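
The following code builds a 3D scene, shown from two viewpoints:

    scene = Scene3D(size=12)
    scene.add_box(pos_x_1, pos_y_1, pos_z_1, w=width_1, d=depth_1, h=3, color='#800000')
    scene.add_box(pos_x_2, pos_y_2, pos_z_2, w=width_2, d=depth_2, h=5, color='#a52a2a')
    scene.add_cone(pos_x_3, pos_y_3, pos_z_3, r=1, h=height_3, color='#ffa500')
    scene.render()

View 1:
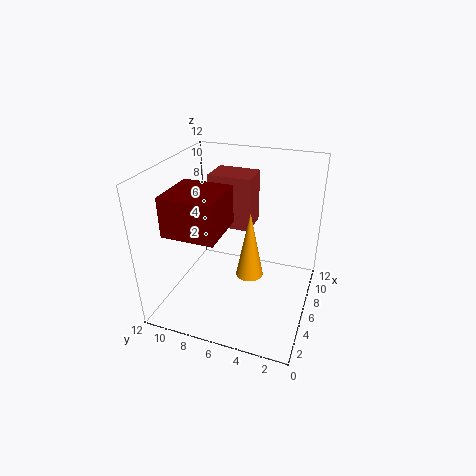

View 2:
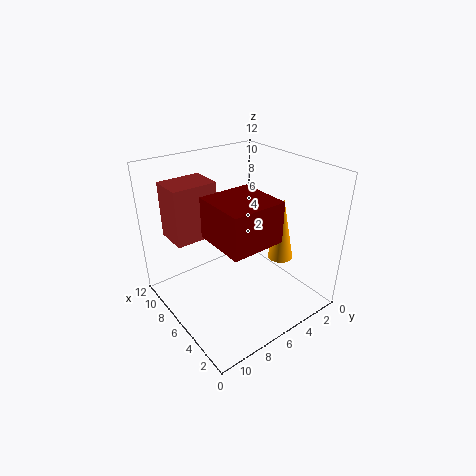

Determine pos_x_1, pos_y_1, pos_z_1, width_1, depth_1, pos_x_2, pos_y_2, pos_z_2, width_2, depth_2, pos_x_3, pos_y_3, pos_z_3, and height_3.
pos_x_1 = 1, pos_y_1 = 6, pos_z_1 = 8, width_1 = 4, depth_1 = 4, pos_x_2 = 9, pos_y_2 = 6, pos_z_2 = 5, width_2 = 3, depth_2 = 4, pos_x_3 = 3, pos_y_3 = 4, pos_z_3 = 5, height_3 = 5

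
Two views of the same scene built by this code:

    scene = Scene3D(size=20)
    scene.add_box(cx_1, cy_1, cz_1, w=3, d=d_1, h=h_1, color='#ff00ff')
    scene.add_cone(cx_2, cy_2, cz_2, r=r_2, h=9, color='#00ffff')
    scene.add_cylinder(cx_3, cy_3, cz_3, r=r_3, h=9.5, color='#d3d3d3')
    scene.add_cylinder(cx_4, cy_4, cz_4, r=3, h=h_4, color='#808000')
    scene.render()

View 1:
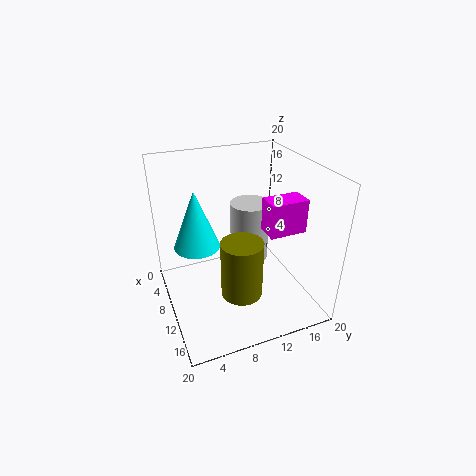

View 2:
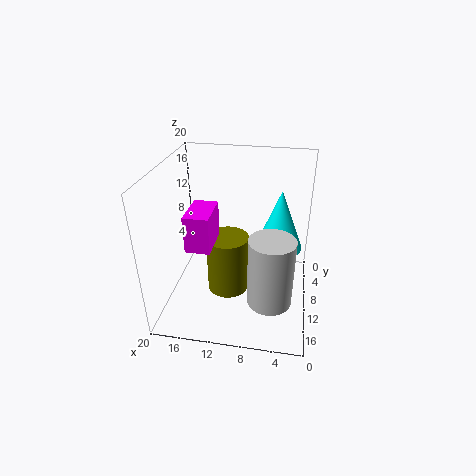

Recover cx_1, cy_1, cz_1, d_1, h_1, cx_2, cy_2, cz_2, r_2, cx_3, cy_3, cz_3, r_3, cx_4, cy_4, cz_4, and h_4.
cx_1 = 12; cy_1 = 12.5; cz_1 = 12; d_1 = 5; h_1 = 4.5; cx_2 = 4.5; cy_2 = 5.5; cz_2 = 6.5; r_2 = 3.5; cx_3 = 5; cy_3 = 14; cz_3 = 3; r_3 = 3; cx_4 = 11.5; cy_4 = 10; cz_4 = 1.5; h_4 = 8.5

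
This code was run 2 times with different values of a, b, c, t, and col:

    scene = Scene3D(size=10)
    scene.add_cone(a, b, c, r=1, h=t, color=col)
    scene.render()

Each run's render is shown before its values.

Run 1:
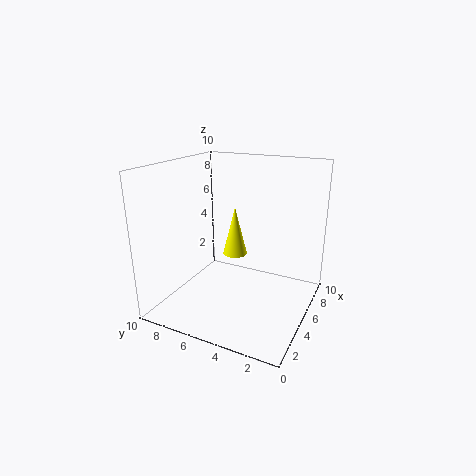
a = 8.5, b = 7, c = 2, t = 4, col = 'yellow'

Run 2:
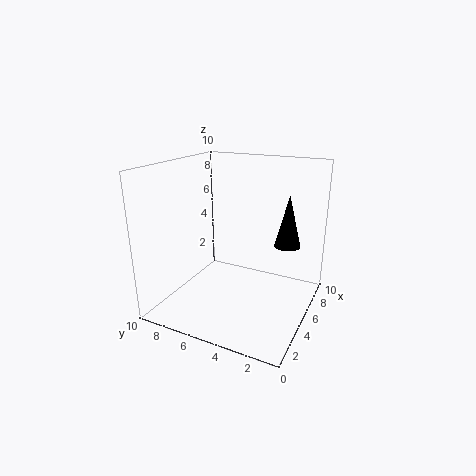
a = 8.5, b = 2.5, c = 3.5, t = 4, col = 'black'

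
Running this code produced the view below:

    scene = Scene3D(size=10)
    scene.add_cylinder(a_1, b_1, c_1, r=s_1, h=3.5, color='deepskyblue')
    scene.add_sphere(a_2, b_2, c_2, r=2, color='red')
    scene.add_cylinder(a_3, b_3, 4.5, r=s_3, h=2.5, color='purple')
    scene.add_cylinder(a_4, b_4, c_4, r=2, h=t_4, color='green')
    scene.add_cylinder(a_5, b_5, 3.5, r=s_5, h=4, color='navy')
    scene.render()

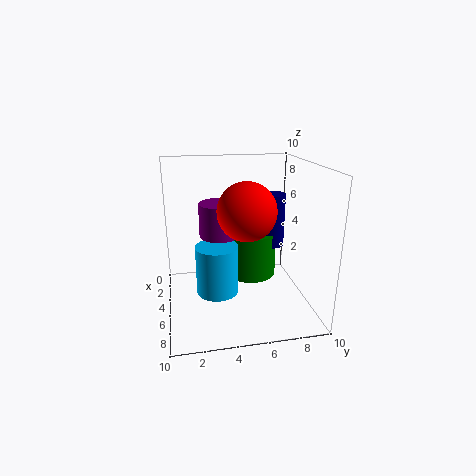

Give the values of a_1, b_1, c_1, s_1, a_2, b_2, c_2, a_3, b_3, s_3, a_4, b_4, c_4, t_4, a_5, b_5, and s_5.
a_1 = 5
b_1 = 3.5
c_1 = 1
s_1 = 1.5
a_2 = 5.5
b_2 = 5.5
c_2 = 7
a_3 = 3
b_3 = 4
s_3 = 1.5
a_4 = 2.5
b_4 = 6.5
c_4 = 1
t_4 = 3.5
a_5 = 3
b_5 = 8
s_5 = 1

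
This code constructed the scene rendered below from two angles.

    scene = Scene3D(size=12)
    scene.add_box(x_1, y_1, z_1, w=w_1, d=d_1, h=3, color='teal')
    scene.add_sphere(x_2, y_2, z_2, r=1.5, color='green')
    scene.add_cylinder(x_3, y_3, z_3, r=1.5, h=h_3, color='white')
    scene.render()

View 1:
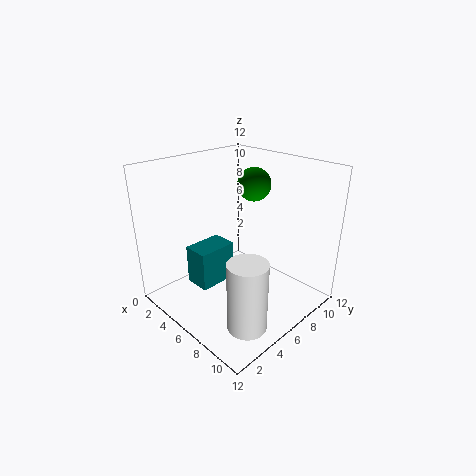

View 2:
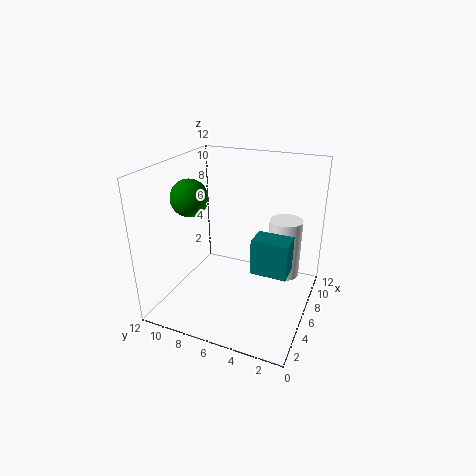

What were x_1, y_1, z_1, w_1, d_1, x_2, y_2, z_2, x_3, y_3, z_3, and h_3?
x_1 = 5, y_1 = 1.5, z_1 = 3.5, w_1 = 2, d_1 = 3, x_2 = 4.5, y_2 = 9.5, z_2 = 9.5, x_3 = 10, y_3 = 3, z_3 = 1, h_3 = 5.5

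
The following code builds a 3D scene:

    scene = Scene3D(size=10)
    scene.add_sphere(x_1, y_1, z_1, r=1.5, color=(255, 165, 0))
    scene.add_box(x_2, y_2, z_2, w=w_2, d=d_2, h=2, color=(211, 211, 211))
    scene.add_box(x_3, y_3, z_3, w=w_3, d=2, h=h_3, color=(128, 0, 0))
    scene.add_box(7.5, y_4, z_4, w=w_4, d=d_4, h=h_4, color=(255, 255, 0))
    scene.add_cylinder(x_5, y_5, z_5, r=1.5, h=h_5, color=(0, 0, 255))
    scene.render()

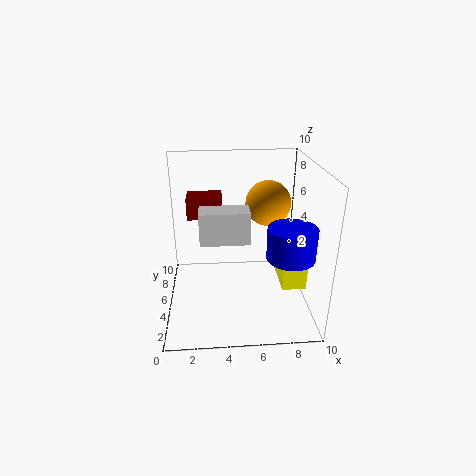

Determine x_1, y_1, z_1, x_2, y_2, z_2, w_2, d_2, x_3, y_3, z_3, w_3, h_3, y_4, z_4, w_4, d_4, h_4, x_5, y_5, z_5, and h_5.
x_1 = 7, y_1 = 5, z_1 = 7.5, x_2 = 2.5, y_2 = 2, z_2 = 6, w_2 = 3, d_2 = 1.5, x_3 = 1.5, y_3 = 6, z_3 = 6, w_3 = 2.5, h_3 = 1.5, y_4 = 1.5, z_4 = 3, w_4 = 1.5, d_4 = 3.5, h_4 = 1.5, x_5 = 8, y_5 = 2, z_5 = 5, h_5 = 2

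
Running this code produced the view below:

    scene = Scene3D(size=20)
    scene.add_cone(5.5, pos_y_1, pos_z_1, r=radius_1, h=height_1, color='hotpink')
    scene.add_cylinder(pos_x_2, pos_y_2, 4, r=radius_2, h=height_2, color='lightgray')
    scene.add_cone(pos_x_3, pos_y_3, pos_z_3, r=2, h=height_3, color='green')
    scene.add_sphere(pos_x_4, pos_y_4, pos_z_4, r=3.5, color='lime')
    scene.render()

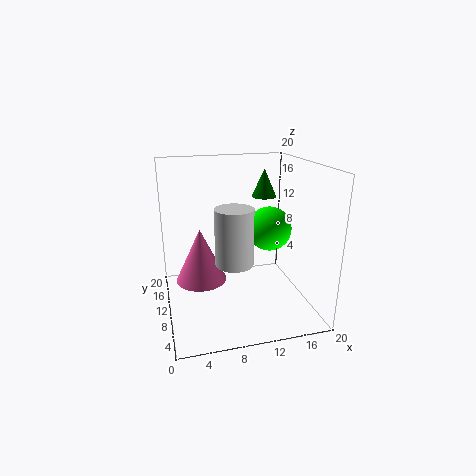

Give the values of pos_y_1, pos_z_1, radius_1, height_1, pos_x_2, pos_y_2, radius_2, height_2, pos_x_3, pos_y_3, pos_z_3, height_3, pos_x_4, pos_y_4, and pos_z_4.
pos_y_1 = 16, pos_z_1 = 1, radius_1 = 4, height_1 = 8.5, pos_x_2 = 10.5, pos_y_2 = 14, radius_2 = 3, height_2 = 9, pos_x_3 = 16.5, pos_y_3 = 18, pos_z_3 = 13.5, height_3 = 4.5, pos_x_4 = 16.5, pos_y_4 = 15, pos_z_4 = 9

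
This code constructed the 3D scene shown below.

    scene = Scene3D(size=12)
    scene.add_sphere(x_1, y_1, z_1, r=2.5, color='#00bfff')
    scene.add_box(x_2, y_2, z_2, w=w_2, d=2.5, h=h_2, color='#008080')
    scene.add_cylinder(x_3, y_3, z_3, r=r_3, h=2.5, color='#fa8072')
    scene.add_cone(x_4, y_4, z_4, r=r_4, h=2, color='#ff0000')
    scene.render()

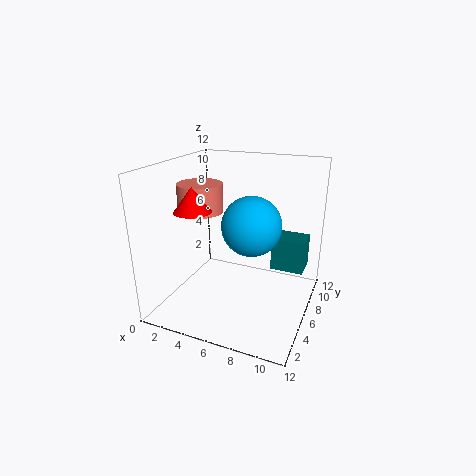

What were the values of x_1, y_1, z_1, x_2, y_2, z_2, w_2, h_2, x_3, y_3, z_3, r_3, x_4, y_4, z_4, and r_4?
x_1 = 7
y_1 = 6.5
z_1 = 7
x_2 = 8
y_2 = 9
z_2 = 2
w_2 = 3
h_2 = 3
x_3 = 2
y_3 = 7
z_3 = 7.5
r_3 = 2
x_4 = 3
y_4 = 4
z_4 = 8.5
r_4 = 1.5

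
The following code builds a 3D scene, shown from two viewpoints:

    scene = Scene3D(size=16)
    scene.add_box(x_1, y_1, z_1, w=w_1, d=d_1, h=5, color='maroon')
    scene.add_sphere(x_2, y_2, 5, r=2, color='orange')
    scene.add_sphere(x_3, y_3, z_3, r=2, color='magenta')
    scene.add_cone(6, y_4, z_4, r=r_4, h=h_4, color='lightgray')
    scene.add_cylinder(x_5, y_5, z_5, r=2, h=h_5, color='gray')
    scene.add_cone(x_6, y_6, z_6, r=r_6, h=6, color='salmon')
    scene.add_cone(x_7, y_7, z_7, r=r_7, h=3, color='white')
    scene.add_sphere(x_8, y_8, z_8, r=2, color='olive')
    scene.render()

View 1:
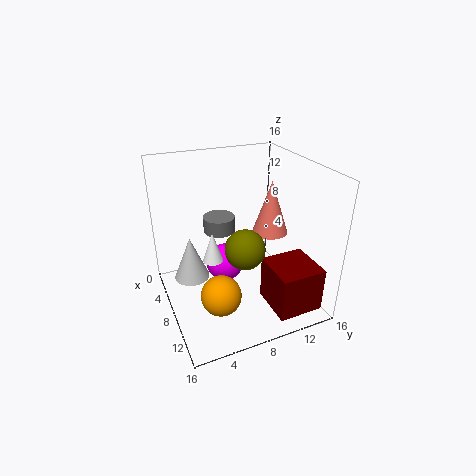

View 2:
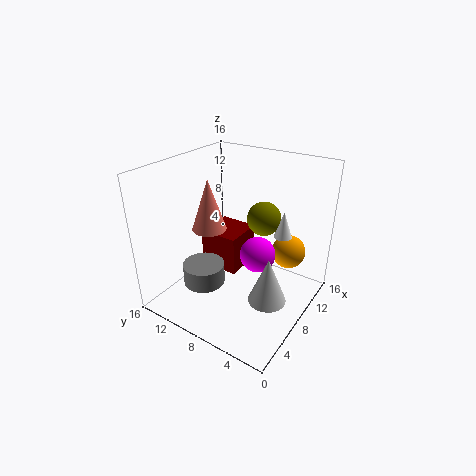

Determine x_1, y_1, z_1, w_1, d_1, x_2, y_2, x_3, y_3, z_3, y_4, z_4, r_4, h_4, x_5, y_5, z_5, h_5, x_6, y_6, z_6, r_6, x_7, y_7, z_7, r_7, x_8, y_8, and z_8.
x_1 = 10, y_1 = 10, z_1 = 1, w_1 = 5, d_1 = 5, x_2 = 13, y_2 = 4, x_3 = 9, y_3 = 6, z_3 = 6, y_4 = 3, z_4 = 3, r_4 = 2, h_4 = 5, x_5 = 2, y_5 = 8, z_5 = 6, h_5 = 2, x_6 = 8, y_6 = 12, z_6 = 8, r_6 = 2, x_7 = 11, y_7 = 4, z_7 = 8, r_7 = 1, x_8 = 12, y_8 = 7, z_8 = 9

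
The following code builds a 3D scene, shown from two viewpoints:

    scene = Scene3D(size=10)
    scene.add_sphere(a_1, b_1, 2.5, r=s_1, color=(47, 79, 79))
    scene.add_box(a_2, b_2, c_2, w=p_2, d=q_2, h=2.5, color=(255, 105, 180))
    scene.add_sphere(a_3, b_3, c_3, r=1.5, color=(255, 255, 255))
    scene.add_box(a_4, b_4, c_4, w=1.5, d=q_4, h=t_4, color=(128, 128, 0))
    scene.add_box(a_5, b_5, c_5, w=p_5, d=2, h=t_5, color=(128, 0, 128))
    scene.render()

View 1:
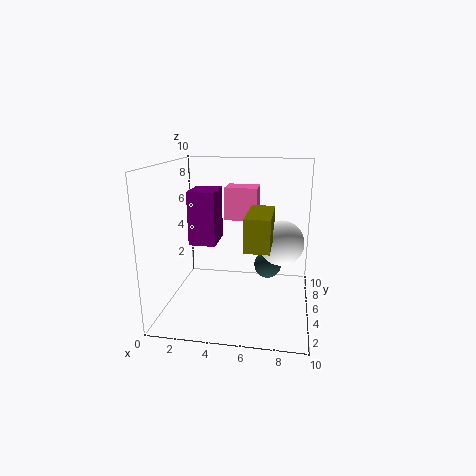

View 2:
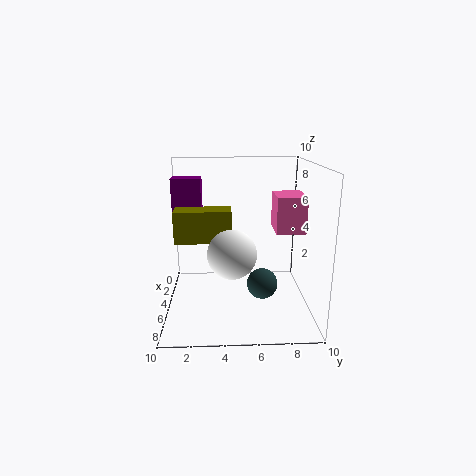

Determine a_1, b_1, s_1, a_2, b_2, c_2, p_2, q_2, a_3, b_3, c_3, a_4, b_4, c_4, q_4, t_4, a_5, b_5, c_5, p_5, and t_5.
a_1 = 7; b_1 = 6.5; s_1 = 1; a_2 = 3.5; b_2 = 7.5; c_2 = 5.5; p_2 = 2.5; q_2 = 2; a_3 = 8; b_3 = 4.5; c_3 = 5; a_4 = 6; b_4 = 1; c_4 = 5.5; q_4 = 3.5; t_4 = 2; a_5 = 3; b_5 = 0.5; c_5 = 6; p_5 = 1.5; t_5 = 3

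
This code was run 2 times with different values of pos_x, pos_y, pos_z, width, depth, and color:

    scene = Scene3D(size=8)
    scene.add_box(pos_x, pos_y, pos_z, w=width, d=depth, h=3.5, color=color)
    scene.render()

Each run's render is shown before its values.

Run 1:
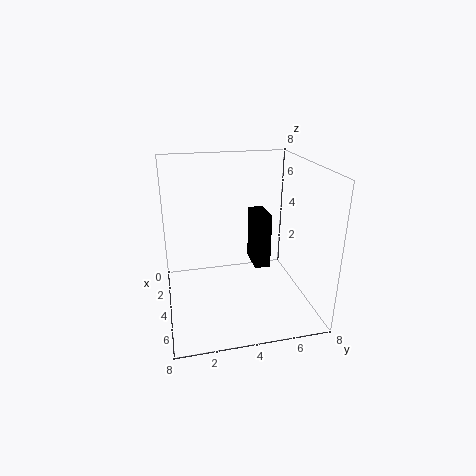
pos_x = 0.5; pos_y = 5.5; pos_z = 1; width = 2; depth = 1; color = 'black'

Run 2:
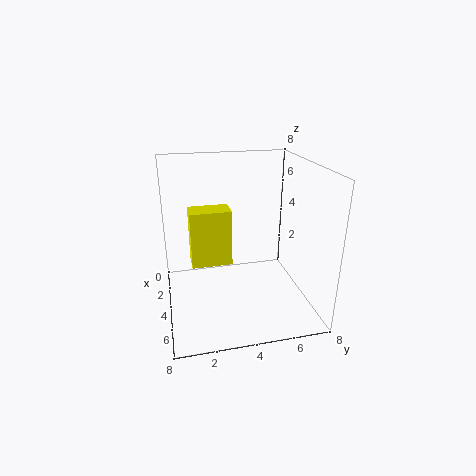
pos_x = 1; pos_y = 1.5; pos_z = 1.5; width = 1.5; depth = 2.5; color = 'yellow'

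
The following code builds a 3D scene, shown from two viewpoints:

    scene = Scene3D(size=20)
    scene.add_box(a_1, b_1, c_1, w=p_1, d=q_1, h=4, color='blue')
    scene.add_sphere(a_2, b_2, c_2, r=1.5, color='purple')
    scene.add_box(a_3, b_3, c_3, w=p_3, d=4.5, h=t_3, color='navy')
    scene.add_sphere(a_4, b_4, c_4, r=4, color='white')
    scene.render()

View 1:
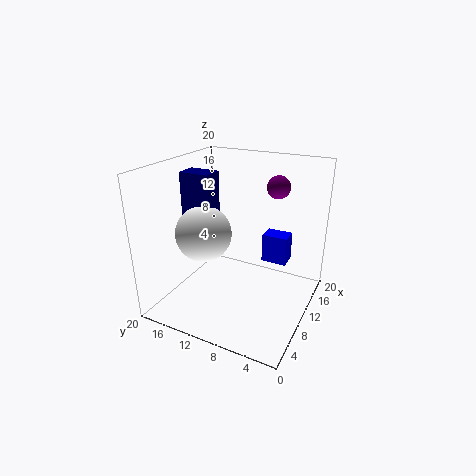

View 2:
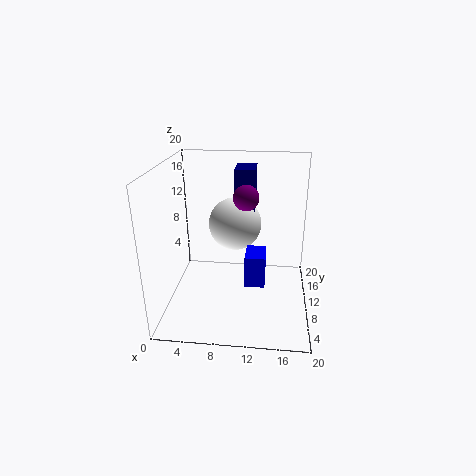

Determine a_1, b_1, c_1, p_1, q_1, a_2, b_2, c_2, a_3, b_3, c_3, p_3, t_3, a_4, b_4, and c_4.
a_1 = 11.5; b_1 = 3.5; c_1 = 6.5; p_1 = 2.5; q_1 = 3.5; a_2 = 11.5; b_2 = 5; c_2 = 17.5; a_3 = 9; b_3 = 14; c_3 = 10; p_3 = 3; t_3 = 8.5; a_4 = 9; b_4 = 15; c_4 = 10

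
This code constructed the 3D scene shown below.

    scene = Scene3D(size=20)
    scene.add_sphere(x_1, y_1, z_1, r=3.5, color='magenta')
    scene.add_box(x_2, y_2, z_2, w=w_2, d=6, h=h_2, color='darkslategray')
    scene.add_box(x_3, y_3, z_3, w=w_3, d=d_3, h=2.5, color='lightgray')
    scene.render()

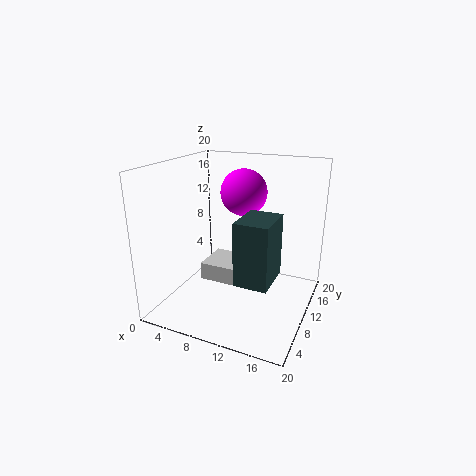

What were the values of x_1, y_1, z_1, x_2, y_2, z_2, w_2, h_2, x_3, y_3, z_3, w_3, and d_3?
x_1 = 8.5; y_1 = 15.5; z_1 = 15; x_2 = 11.5; y_2 = 5; z_2 = 5.5; w_2 = 4.5; h_2 = 8.5; x_3 = 5; y_3 = 8; z_3 = 3.5; w_3 = 5.5; d_3 = 5.5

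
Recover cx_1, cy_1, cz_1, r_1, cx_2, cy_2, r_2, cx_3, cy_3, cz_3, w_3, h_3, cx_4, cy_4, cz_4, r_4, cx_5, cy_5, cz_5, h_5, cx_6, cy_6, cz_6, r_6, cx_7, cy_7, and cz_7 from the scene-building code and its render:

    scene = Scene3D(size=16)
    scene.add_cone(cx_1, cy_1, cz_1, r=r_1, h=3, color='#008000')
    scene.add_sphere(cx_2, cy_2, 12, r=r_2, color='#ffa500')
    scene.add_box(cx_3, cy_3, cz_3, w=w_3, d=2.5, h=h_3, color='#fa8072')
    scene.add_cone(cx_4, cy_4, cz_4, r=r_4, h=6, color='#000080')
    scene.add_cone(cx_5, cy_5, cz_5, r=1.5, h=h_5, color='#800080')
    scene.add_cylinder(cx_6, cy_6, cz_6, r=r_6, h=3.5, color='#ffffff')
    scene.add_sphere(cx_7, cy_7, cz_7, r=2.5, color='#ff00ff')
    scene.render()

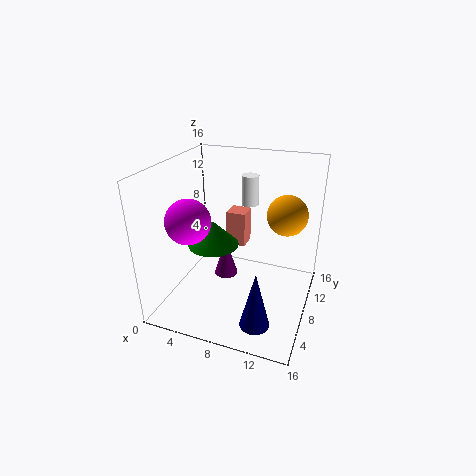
cx_1 = 4.5; cy_1 = 9; cz_1 = 6; r_1 = 3; cx_2 = 13.5; cy_2 = 7; r_2 = 2; cx_3 = 4.5; cy_3 = 13; cz_3 = 4; w_3 = 2.5; h_3 = 4.5; cx_4 = 12; cy_4 = 2; cz_4 = 2; r_4 = 1.5; cx_5 = 5; cy_5 = 11.5; cz_5 = 0.5; h_5 = 5; cx_6 = 8; cy_6 = 12; cz_6 = 10.5; r_6 = 1; cx_7 = 3; cy_7 = 6; cz_7 = 10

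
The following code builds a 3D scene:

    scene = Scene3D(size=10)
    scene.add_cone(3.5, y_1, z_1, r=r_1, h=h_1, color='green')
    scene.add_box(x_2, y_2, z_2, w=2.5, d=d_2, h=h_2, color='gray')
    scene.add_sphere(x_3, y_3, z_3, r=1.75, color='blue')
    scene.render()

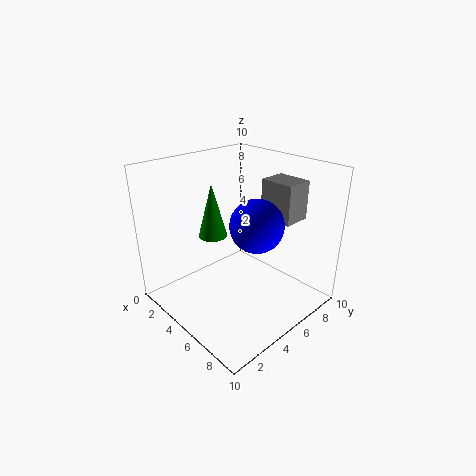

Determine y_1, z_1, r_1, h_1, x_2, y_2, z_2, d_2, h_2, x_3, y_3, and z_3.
y_1 = 4, z_1 = 5, r_1 = 1, h_1 = 3.75, x_2 = 5, y_2 = 7.25, z_2 = 6, d_2 = 2, h_2 = 2.75, x_3 = 6.75, y_3 = 5, z_3 = 6.5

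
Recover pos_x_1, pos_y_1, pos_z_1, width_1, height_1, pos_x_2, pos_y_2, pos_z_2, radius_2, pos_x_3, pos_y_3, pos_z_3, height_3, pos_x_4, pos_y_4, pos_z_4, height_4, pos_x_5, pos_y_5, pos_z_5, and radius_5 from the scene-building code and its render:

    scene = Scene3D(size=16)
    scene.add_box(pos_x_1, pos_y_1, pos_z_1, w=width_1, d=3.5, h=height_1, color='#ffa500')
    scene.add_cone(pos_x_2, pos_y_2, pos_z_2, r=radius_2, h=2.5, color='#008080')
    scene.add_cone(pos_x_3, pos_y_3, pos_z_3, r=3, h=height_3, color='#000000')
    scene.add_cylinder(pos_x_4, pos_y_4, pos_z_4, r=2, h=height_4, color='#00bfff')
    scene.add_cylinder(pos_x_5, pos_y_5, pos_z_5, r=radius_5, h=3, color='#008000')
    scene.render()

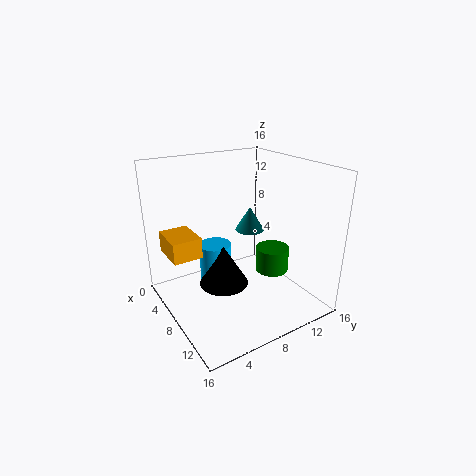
pos_x_1 = 0.5; pos_y_1 = 1.5; pos_z_1 = 5; width_1 = 4.5; height_1 = 2.5; pos_x_2 = 9.5; pos_y_2 = 8.5; pos_z_2 = 9.5; radius_2 = 1.5; pos_x_3 = 5.5; pos_y_3 = 7.5; pos_z_3 = 1; height_3 = 5; pos_x_4 = 3.5; pos_y_4 = 7.5; pos_z_4 = 0.5; height_4 = 5; pos_x_5 = 8; pos_y_5 = 13; pos_z_5 = 2.5; radius_5 = 2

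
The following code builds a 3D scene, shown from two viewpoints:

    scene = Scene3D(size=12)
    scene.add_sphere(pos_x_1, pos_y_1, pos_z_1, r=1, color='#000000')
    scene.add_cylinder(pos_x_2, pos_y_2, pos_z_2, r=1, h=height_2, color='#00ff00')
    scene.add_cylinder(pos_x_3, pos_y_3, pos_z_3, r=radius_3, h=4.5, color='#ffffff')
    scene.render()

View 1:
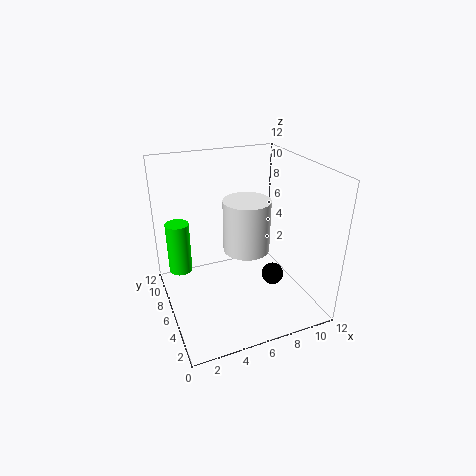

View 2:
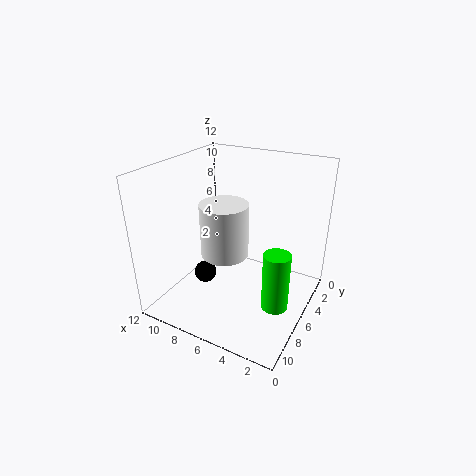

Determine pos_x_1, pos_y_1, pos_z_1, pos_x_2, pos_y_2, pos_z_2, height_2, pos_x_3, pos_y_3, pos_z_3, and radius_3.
pos_x_1 = 9.5
pos_y_1 = 6
pos_z_1 = 1.5
pos_x_2 = 1.5
pos_y_2 = 8.5
pos_z_2 = 2.5
height_2 = 4.5
pos_x_3 = 7
pos_y_3 = 6.5
pos_z_3 = 4.5
radius_3 = 2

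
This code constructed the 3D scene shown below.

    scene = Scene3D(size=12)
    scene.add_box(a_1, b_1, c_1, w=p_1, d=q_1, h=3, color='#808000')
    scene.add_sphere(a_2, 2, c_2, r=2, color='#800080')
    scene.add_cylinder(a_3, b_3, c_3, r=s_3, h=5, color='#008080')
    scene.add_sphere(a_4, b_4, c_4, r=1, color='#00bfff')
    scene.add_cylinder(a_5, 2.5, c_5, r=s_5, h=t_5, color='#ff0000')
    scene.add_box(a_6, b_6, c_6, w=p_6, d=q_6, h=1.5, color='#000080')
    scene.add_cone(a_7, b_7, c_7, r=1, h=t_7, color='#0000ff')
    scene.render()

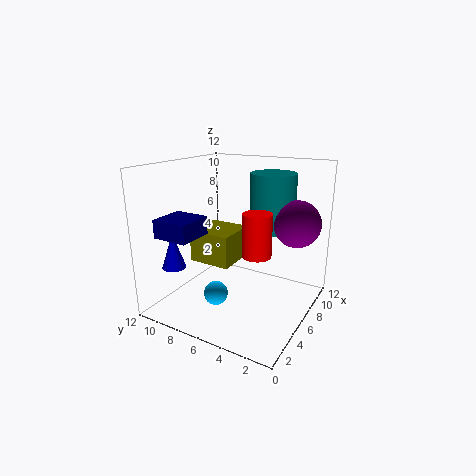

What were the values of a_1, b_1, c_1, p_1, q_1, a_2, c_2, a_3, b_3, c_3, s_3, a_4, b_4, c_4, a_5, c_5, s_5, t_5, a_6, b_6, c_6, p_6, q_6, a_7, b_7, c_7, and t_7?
a_1 = 6.5, b_1 = 7.5, c_1 = 2.5, p_1 = 4, q_1 = 4, a_2 = 9, c_2 = 7, a_3 = 9.5, b_3 = 4.5, c_3 = 6, s_3 = 2, a_4 = 4, b_4 = 7, c_4 = 1.5, a_5 = 2.5, c_5 = 6.5, s_5 = 1, t_5 = 3, a_6 = 1.5, b_6 = 8, c_6 = 6.5, p_6 = 3, q_6 = 3, a_7 = 3, b_7 = 10.5, c_7 = 3.5, t_7 = 3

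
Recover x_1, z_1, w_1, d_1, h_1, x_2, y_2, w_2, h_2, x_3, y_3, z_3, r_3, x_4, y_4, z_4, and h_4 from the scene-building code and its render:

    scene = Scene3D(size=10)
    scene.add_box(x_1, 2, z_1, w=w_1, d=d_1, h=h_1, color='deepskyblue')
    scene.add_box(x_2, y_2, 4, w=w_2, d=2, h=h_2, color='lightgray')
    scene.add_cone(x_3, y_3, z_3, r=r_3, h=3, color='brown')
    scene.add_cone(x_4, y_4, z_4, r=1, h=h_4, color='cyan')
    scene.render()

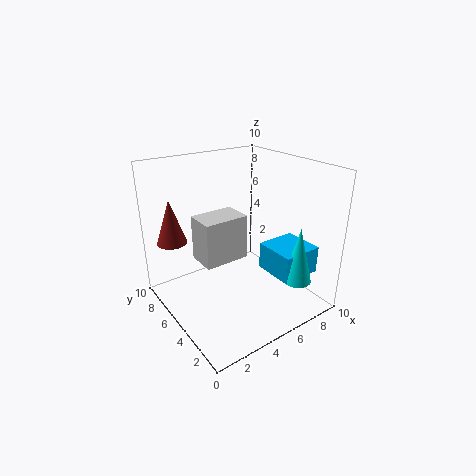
x_1 = 7
z_1 = 2
w_1 = 3
d_1 = 3
h_1 = 2
x_2 = 2
y_2 = 4
w_2 = 3
h_2 = 3
x_3 = 1
y_3 = 7
z_3 = 5
r_3 = 1
x_4 = 8
y_4 = 2
z_4 = 2
h_4 = 4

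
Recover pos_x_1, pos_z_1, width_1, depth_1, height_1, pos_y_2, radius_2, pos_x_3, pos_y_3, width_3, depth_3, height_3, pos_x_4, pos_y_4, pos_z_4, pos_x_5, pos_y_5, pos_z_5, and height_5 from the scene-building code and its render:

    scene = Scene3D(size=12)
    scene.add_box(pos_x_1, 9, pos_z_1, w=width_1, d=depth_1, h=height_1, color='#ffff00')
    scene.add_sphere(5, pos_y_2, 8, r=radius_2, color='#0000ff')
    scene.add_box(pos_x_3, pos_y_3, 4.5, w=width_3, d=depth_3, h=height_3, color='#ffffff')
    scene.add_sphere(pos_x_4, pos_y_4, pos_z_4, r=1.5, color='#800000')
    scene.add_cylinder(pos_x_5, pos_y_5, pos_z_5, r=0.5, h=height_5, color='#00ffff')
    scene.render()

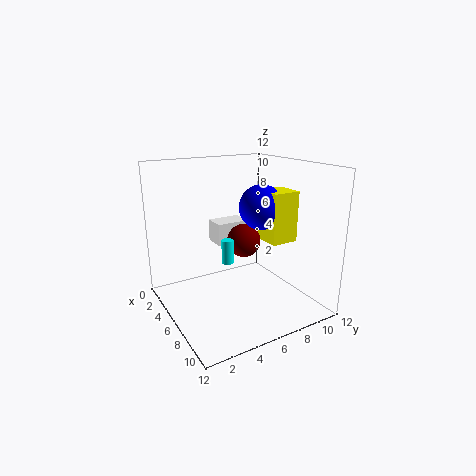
pos_x_1 = 4.5; pos_z_1 = 5; width_1 = 2.5; depth_1 = 2.5; height_1 = 4.5; pos_y_2 = 9; radius_2 = 2; pos_x_3 = 1.5; pos_y_3 = 5.5; width_3 = 2; depth_3 = 3; height_3 = 2; pos_x_4 = 4.5; pos_y_4 = 7.5; pos_z_4 = 5; pos_x_5 = 6; pos_y_5 = 5; pos_z_5 = 4; height_5 = 2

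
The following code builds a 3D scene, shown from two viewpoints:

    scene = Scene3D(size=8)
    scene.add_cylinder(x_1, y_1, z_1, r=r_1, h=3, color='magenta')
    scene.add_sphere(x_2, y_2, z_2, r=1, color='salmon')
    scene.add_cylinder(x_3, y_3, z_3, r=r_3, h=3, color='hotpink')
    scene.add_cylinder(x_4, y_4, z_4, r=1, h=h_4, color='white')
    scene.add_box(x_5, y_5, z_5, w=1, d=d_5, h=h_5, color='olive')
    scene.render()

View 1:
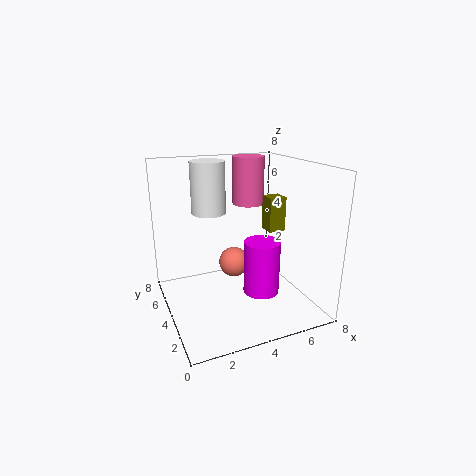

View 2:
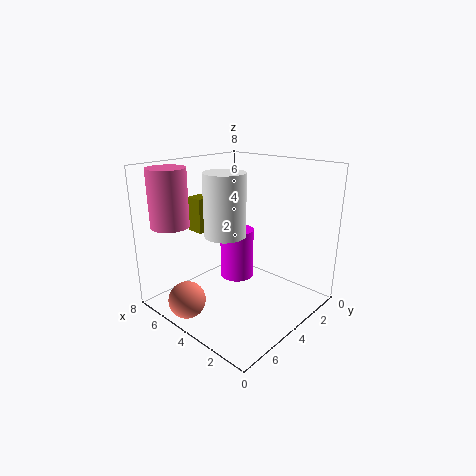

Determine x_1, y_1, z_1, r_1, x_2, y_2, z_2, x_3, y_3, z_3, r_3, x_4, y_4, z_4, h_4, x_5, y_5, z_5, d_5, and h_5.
x_1 = 5
y_1 = 3
z_1 = 1
r_1 = 1
x_2 = 5
y_2 = 7
z_2 = 1
x_3 = 6
y_3 = 7
z_3 = 5
r_3 = 1
x_4 = 3
y_4 = 6
z_4 = 5
h_4 = 3
x_5 = 6
y_5 = 4
z_5 = 4
d_5 = 1
h_5 = 2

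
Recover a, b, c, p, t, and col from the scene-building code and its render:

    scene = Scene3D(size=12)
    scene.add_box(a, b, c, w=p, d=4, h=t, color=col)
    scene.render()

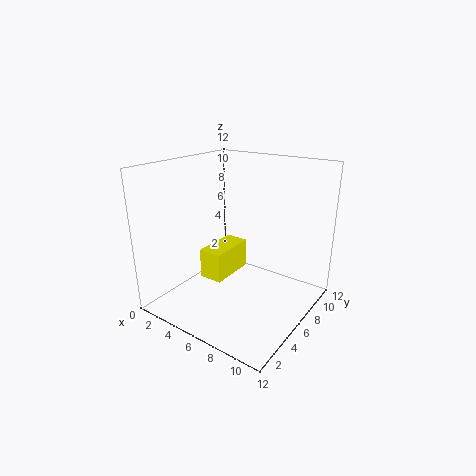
a = 3.5, b = 4, c = 2.5, p = 2, t = 2.5, col = 'yellow'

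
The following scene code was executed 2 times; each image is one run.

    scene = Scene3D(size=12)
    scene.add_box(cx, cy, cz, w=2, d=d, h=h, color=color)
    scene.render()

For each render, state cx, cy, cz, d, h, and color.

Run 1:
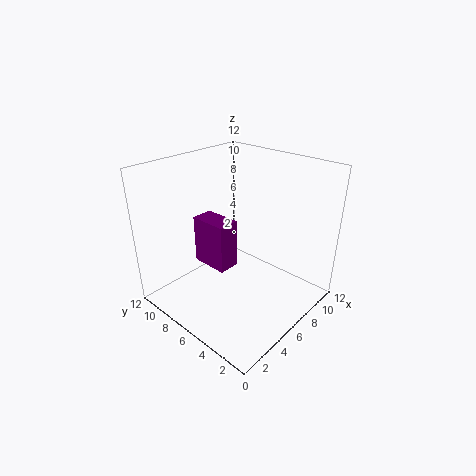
cx = 5.5; cy = 7.5; cz = 2; d = 3.5; h = 4.5; color = 'purple'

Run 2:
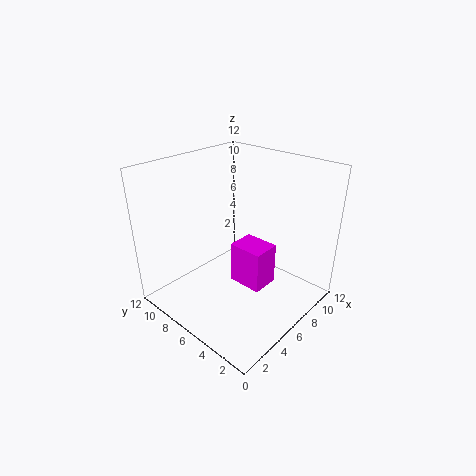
cx = 3; cy = 1.5; cz = 4.5; d = 2.5; h = 3; color = 'magenta'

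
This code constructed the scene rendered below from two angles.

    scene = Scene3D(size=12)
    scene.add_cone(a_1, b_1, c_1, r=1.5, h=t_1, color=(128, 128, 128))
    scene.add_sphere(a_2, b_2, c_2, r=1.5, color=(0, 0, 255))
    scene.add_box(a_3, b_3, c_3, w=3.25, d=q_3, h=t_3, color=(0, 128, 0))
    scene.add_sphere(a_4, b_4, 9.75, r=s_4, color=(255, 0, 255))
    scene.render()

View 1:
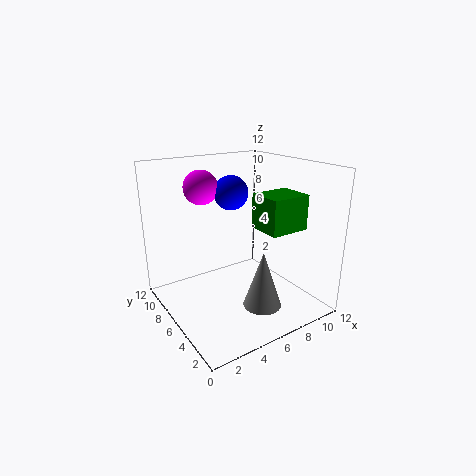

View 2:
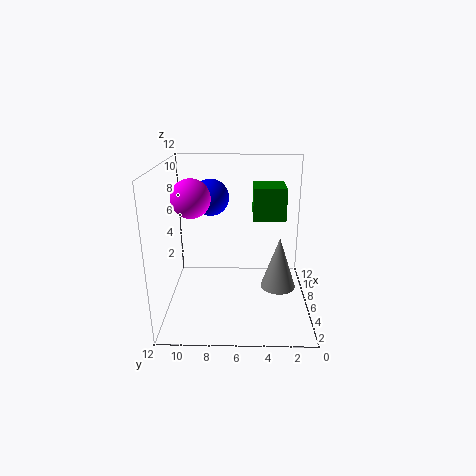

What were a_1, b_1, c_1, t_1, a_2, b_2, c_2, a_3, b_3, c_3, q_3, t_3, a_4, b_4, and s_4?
a_1 = 6, b_1 = 2.5, c_1 = 1.5, t_1 = 4.5, a_2 = 6.75, b_2 = 8.25, c_2 = 9.25, a_3 = 6.5, b_3 = 2, c_3 = 7.25, q_3 = 2.75, t_3 = 2.75, a_4 = 4.5, b_4 = 9.5, s_4 = 1.5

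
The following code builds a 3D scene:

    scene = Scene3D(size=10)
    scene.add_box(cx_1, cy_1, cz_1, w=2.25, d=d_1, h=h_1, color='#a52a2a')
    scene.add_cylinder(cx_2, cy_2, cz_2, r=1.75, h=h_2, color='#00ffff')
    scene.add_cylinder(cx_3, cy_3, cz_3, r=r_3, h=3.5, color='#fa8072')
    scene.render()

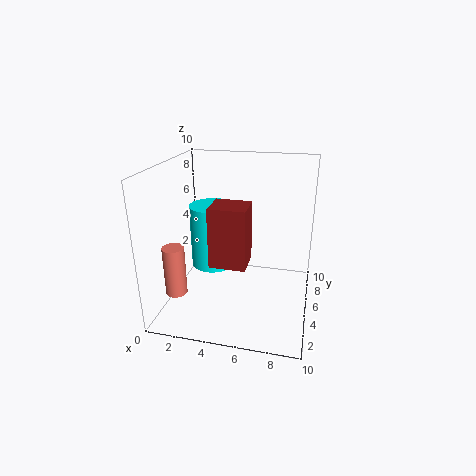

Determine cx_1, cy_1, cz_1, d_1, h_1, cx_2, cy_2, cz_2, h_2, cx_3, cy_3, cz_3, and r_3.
cx_1 = 4
cy_1 = 1.5
cz_1 = 4.5
d_1 = 2
h_1 = 3.75
cx_2 = 2.25
cy_2 = 7.75
cz_2 = 1.25
h_2 = 5
cx_3 = 1
cy_3 = 3
cz_3 = 1.25
r_3 = 0.75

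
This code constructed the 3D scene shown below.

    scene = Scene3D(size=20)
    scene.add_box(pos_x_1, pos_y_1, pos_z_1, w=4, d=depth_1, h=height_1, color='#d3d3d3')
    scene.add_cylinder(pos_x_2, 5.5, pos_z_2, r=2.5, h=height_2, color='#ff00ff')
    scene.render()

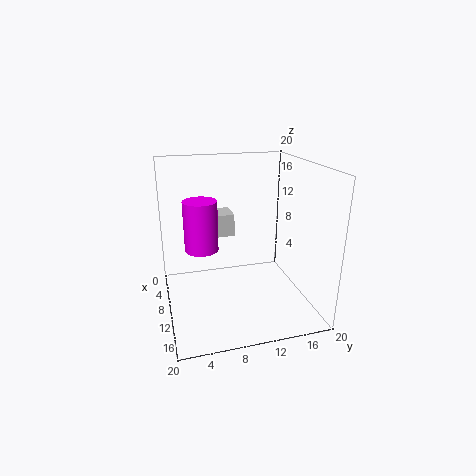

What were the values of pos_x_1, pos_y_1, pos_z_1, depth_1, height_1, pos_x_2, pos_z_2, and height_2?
pos_x_1 = 0.5
pos_y_1 = 5.5
pos_z_1 = 8
depth_1 = 5.5
height_1 = 3.5
pos_x_2 = 6
pos_z_2 = 7
height_2 = 7.5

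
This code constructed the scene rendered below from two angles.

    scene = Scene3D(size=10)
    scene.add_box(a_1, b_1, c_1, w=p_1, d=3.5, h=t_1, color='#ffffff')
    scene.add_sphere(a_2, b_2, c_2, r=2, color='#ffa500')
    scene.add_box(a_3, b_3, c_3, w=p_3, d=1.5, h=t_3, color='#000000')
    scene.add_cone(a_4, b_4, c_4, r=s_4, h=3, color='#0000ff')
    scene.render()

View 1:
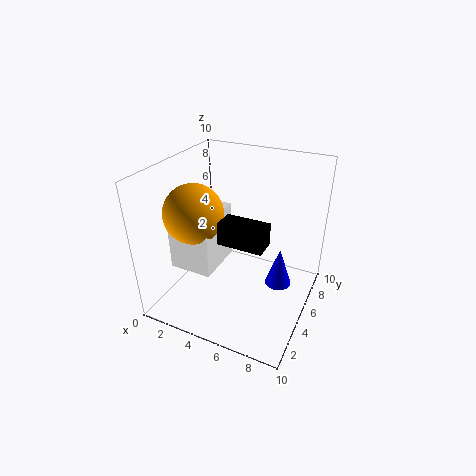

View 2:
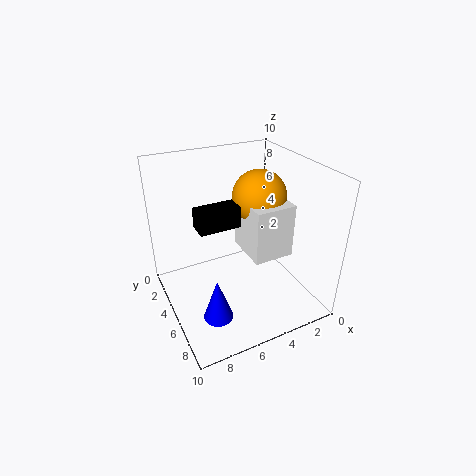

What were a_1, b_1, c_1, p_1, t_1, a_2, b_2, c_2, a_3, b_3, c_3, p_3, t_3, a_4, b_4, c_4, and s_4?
a_1 = 1
b_1 = 2.5
c_1 = 3
p_1 = 3
t_1 = 4
a_2 = 2.5
b_2 = 3.5
c_2 = 7
a_3 = 4.5
b_3 = 3
c_3 = 5.5
p_3 = 3
t_3 = 1.5
a_4 = 7.5
b_4 = 7
c_4 = 0.5
s_4 = 1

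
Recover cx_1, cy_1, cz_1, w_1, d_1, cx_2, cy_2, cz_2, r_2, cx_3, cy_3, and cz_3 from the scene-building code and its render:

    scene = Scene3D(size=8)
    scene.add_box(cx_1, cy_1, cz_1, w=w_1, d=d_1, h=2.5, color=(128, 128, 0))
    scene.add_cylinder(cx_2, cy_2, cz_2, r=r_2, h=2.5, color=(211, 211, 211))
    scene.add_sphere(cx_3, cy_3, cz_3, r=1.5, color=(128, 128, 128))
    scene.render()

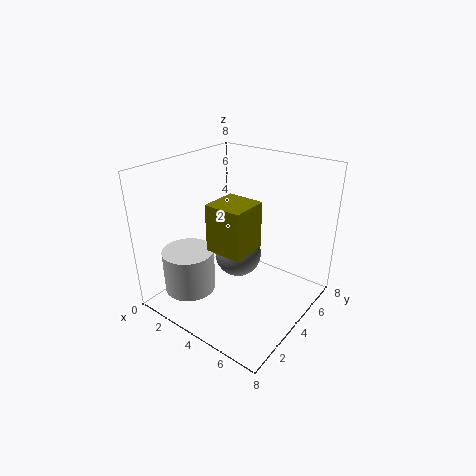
cx_1 = 3.5; cy_1 = 2; cz_1 = 4; w_1 = 2; d_1 = 2; cx_2 = 1.5; cy_2 = 2.5; cz_2 = 0.5; r_2 = 1.5; cx_3 = 2.5; cy_3 = 6; cz_3 = 1.5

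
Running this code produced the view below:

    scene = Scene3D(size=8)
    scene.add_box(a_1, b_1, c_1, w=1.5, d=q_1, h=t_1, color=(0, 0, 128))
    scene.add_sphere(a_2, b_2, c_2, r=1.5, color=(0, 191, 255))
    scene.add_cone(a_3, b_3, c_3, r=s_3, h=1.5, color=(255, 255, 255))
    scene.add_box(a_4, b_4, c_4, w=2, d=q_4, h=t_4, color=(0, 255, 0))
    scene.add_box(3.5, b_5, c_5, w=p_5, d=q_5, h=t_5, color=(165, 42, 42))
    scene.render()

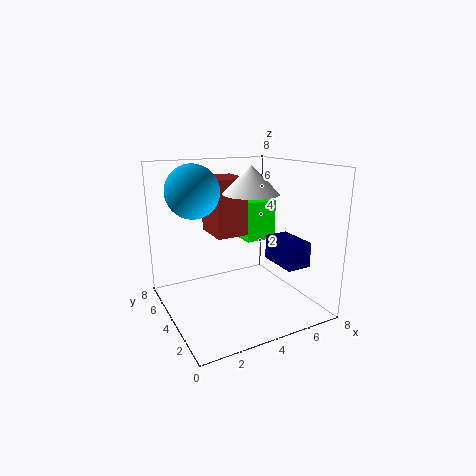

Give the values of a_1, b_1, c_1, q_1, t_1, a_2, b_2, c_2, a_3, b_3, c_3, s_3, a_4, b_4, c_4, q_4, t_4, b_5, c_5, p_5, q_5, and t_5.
a_1 = 6.5, b_1 = 2.5, c_1 = 2, q_1 = 2.5, t_1 = 1.5, a_2 = 2, b_2 = 5.5, c_2 = 6.5, a_3 = 4.5, b_3 = 3.5, c_3 = 6.5, s_3 = 1.5, a_4 = 5.5, b_4 = 5.5, c_4 = 3, q_4 = 2.5, t_4 = 2.5, b_5 = 5.5, c_5 = 3.5, p_5 = 2, q_5 = 2.5, t_5 = 3.5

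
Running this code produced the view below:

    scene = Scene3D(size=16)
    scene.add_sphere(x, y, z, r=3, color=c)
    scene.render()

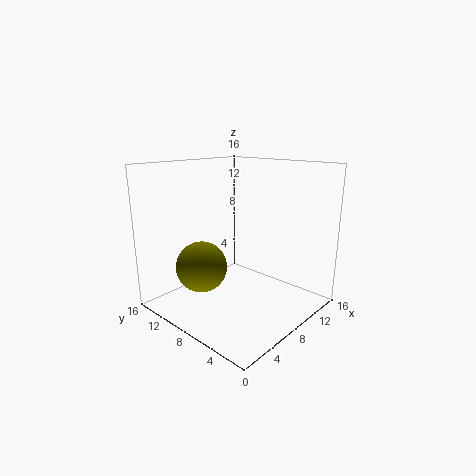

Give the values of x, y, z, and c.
x = 6, y = 12, z = 4, c = 'olive'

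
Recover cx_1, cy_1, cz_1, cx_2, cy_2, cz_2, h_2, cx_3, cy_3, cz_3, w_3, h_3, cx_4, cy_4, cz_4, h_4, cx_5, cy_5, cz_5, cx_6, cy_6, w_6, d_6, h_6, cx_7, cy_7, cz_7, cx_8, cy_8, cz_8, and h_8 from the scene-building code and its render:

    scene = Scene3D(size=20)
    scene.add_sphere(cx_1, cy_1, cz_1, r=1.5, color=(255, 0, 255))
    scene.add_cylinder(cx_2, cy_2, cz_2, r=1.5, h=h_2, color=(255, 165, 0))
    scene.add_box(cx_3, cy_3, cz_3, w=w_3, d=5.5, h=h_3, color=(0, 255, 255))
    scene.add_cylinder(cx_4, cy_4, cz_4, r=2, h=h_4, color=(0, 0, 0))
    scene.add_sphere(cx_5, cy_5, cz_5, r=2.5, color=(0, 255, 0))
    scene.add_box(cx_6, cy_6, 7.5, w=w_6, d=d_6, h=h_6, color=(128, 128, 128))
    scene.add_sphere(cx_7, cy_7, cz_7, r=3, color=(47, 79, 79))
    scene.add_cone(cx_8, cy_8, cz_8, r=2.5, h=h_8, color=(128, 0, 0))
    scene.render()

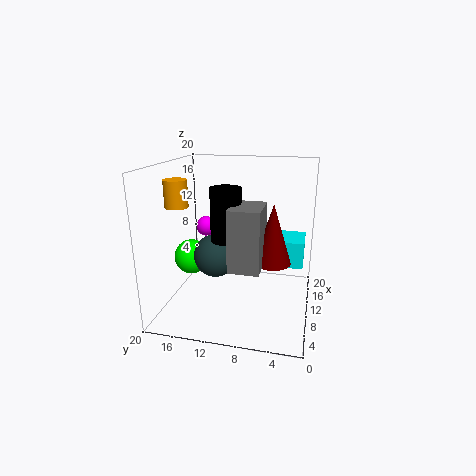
cx_1 = 14; cy_1 = 16; cz_1 = 10; cx_2 = 6; cy_2 = 17; cz_2 = 15; h_2 = 3.5; cx_3 = 13.5; cy_3 = 1; cz_3 = 4.5; w_3 = 5.5; h_3 = 4; cx_4 = 7.5; cy_4 = 11; cz_4 = 10.5; h_4 = 7; cx_5 = 10; cy_5 = 17; cz_5 = 6.5; cx_6 = 4; cy_6 = 6; w_6 = 5.5; d_6 = 4; h_6 = 8; cx_7 = 9; cy_7 = 13; cz_7 = 7.5; cx_8 = 8.5; cy_8 = 5; cz_8 = 7.5; h_8 = 8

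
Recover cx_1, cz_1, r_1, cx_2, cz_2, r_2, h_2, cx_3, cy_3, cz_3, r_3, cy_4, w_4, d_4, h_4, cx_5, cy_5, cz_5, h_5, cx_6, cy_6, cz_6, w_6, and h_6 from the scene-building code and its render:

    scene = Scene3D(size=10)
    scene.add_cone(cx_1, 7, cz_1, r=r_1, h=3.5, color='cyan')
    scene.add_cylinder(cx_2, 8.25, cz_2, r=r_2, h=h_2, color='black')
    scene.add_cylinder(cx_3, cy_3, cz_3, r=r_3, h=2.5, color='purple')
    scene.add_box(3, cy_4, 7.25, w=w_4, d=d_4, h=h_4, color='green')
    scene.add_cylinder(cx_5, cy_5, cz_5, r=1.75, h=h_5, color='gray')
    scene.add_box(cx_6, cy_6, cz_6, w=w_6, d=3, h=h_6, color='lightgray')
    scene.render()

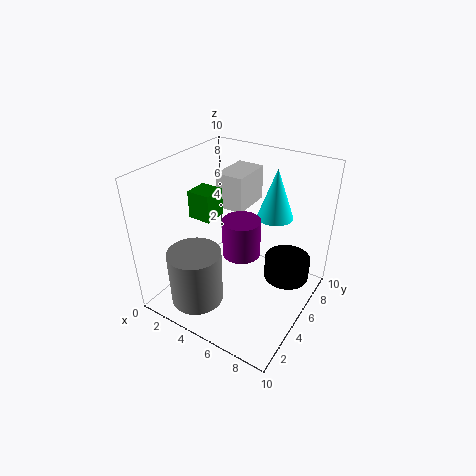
cx_1 = 6.75, cz_1 = 6.25, r_1 = 1.25, cx_2 = 7.5, cz_2 = 0.5, r_2 = 1.75, h_2 = 1.75, cx_3 = 5.75, cy_3 = 4.25, cz_3 = 4.5, r_3 = 1.25, cy_4 = 2.5, w_4 = 1.5, d_4 = 1.5, h_4 = 1.75, cx_5 = 3.75, cy_5 = 1.75, cz_5 = 1.5, h_5 = 3.75, cx_6 = 2.75, cy_6 = 5.75, cz_6 = 6.5, w_6 = 2, h_6 = 2.5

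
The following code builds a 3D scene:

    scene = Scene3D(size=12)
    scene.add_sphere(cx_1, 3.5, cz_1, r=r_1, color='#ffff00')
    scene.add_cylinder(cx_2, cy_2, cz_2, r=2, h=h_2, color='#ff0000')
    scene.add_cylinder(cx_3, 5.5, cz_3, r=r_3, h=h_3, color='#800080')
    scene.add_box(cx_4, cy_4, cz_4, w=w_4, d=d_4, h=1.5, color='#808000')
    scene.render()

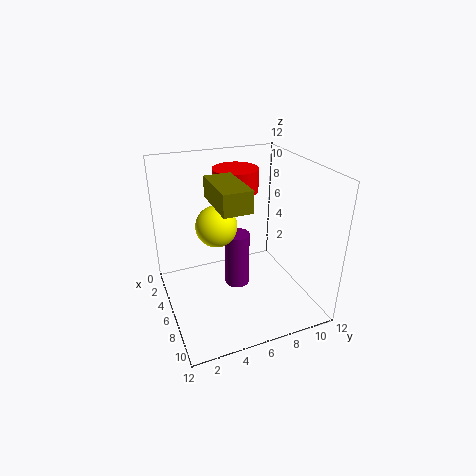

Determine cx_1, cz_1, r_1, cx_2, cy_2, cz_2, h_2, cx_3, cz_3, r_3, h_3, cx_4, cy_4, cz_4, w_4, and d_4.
cx_1 = 8; cz_1 = 8.5; r_1 = 1.5; cx_2 = 3; cy_2 = 7; cz_2 = 9; h_2 = 2; cx_3 = 7; cz_3 = 2.5; r_3 = 1; h_3 = 4.5; cx_4 = 7; cy_4 = 3; cz_4 = 10.5; w_4 = 4; d_4 = 2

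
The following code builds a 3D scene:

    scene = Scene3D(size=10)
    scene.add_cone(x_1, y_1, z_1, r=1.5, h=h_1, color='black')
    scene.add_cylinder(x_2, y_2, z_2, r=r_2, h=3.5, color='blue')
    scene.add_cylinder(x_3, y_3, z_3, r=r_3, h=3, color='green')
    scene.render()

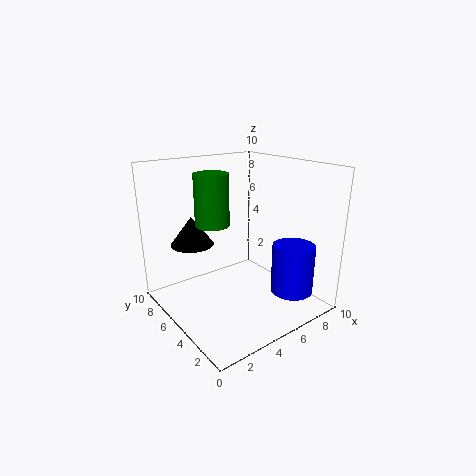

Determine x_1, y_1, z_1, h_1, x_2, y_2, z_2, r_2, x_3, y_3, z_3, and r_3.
x_1 = 2.5, y_1 = 7, z_1 = 4.5, h_1 = 2, x_2 = 8, y_2 = 2.5, z_2 = 1, r_2 = 1.5, x_3 = 2, y_3 = 3.5, z_3 = 7, r_3 = 1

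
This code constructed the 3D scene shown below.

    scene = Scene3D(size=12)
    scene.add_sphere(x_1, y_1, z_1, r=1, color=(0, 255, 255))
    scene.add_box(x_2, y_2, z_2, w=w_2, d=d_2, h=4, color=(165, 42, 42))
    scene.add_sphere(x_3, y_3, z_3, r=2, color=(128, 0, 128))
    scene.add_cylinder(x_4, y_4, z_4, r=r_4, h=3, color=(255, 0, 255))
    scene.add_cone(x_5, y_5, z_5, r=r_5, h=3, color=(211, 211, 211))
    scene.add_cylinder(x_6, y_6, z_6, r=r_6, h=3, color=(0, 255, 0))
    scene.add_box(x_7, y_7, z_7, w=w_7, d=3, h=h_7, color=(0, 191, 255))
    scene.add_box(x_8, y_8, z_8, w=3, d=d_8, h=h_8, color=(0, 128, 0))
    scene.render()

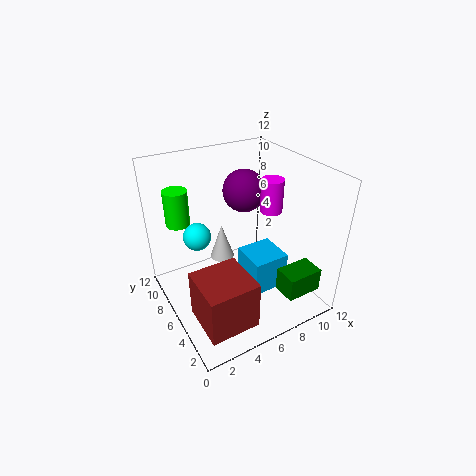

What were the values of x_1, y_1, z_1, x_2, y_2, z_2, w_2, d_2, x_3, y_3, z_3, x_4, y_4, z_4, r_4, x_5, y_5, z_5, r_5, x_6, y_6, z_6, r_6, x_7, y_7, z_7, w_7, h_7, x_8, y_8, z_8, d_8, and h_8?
x_1 = 2
y_1 = 5
z_1 = 8
x_2 = 1
y_2 = 1
z_2 = 1
w_2 = 4
d_2 = 4
x_3 = 9
y_3 = 10
z_3 = 8
x_4 = 10
y_4 = 7
z_4 = 7
r_4 = 1
x_5 = 5
y_5 = 7
z_5 = 4
r_5 = 1
x_6 = 2
y_6 = 9
z_6 = 7
r_6 = 1
x_7 = 6
y_7 = 3
z_7 = 2
w_7 = 3
h_7 = 3
x_8 = 8
y_8 = 1
z_8 = 2
d_8 = 2
h_8 = 2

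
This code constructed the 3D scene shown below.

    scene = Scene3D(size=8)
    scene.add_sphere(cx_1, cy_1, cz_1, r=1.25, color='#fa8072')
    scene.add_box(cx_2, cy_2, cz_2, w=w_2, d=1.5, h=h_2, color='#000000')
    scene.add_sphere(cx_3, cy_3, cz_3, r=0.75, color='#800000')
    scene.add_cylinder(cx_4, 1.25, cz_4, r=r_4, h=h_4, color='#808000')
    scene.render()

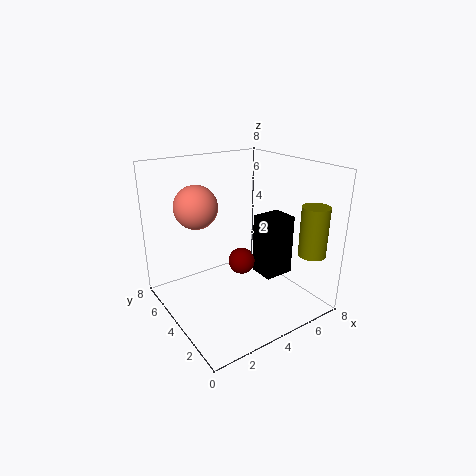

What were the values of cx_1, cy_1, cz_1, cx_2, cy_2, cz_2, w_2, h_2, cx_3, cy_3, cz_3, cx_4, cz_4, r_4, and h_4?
cx_1 = 2.5
cy_1 = 6
cz_1 = 5.5
cx_2 = 5.25
cy_2 = 2.75
cz_2 = 1.5
w_2 = 1.75
h_2 = 3.5
cx_3 = 4.25
cy_3 = 4
cz_3 = 2.5
cx_4 = 7
cz_4 = 3.25
r_4 = 0.75
h_4 = 2.75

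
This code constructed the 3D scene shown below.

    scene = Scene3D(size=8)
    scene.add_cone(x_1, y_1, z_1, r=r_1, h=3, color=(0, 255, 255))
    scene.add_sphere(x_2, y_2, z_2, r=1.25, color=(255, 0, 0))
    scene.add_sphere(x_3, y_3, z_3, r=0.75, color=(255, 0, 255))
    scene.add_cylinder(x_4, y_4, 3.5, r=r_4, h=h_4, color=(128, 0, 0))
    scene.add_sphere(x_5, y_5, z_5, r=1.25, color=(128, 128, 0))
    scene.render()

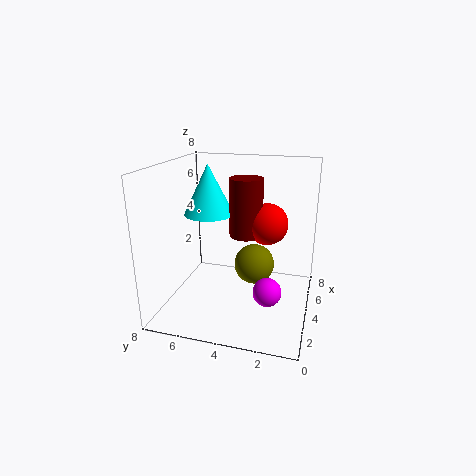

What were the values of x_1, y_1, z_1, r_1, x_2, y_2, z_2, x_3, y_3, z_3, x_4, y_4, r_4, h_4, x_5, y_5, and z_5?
x_1 = 5.5, y_1 = 6.25, z_1 = 4.75, r_1 = 1.5, x_2 = 6, y_2 = 2.75, z_2 = 4.25, x_3 = 2.5, y_3 = 2, z_3 = 1.75, x_4 = 5.75, y_4 = 4, r_4 = 1, h_4 = 3.5, x_5 = 6, y_5 = 3.5, z_5 = 1.5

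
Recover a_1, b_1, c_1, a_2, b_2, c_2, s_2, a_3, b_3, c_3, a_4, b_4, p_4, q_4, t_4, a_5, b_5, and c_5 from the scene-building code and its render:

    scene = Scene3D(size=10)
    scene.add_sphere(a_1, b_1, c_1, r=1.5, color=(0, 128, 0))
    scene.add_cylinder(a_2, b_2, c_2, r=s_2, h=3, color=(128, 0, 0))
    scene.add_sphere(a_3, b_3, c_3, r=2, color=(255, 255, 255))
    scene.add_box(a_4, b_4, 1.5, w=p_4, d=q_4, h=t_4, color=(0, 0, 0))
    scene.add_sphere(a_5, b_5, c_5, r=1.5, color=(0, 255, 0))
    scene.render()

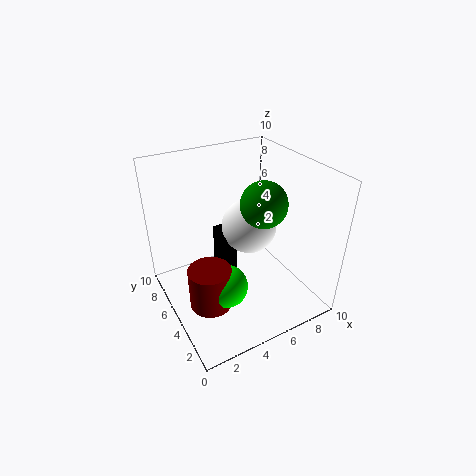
a_1 = 6, b_1 = 3.5, c_1 = 8, a_2 = 2.5, b_2 = 4.5, c_2 = 0.5, s_2 = 1.5, a_3 = 6.5, b_3 = 6, c_3 = 5, a_4 = 4.5, b_4 = 6, p_4 = 1, q_4 = 2, t_4 = 3, a_5 = 3.5, b_5 = 4, c_5 = 2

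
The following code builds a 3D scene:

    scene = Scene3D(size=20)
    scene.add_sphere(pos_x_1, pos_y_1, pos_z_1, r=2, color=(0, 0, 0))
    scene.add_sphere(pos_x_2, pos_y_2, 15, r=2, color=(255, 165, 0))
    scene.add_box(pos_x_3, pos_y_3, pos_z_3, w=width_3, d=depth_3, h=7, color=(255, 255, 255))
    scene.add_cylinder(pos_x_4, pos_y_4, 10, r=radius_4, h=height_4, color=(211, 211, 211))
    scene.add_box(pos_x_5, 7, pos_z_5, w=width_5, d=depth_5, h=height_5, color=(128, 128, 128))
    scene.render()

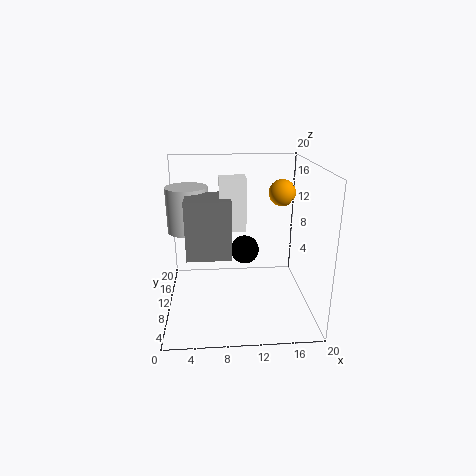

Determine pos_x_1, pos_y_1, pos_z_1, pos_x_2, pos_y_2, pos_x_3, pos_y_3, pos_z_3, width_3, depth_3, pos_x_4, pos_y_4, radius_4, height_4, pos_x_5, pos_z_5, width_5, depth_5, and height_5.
pos_x_1 = 11, pos_y_1 = 10.5, pos_z_1 = 8, pos_x_2 = 17, pos_y_2 = 15, pos_x_3 = 7.5, pos_y_3 = 8.5, pos_z_3 = 11.5, width_3 = 3.5, depth_3 = 3, pos_x_4 = 3, pos_y_4 = 13.5, radius_4 = 3, height_4 = 6.5, pos_x_5 = 3, pos_z_5 = 8, width_5 = 6, depth_5 = 5.5, height_5 = 8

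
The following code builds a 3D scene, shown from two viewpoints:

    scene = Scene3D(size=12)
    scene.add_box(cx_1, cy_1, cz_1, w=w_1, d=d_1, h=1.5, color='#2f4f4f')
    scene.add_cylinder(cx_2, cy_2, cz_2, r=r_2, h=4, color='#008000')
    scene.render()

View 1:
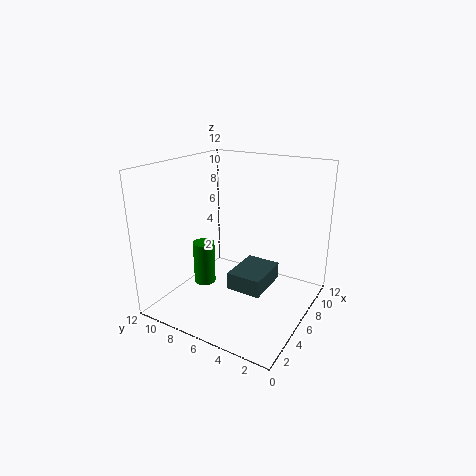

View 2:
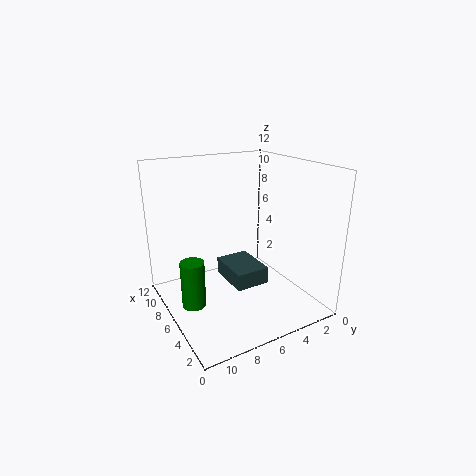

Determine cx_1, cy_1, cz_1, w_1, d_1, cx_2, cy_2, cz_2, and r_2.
cx_1 = 5
cy_1 = 3.5
cz_1 = 1.5
w_1 = 4
d_1 = 3
cx_2 = 6.5
cy_2 = 10
cz_2 = 0.5
r_2 = 1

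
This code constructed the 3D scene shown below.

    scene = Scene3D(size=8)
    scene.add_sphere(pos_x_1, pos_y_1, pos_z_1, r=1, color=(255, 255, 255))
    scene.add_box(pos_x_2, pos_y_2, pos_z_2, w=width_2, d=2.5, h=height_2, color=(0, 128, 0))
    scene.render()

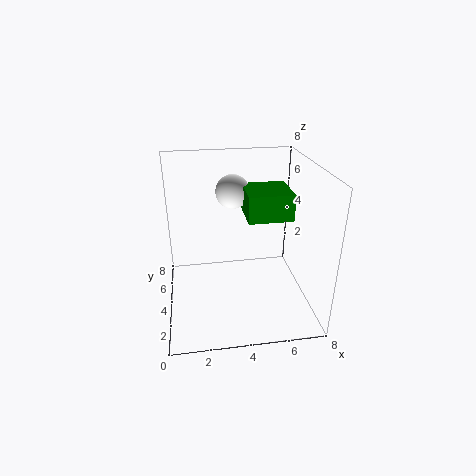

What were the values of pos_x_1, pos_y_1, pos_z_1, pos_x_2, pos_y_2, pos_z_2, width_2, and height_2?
pos_x_1 = 4, pos_y_1 = 6, pos_z_1 = 6, pos_x_2 = 4.5, pos_y_2 = 3.5, pos_z_2 = 5, width_2 = 2.5, height_2 = 1.5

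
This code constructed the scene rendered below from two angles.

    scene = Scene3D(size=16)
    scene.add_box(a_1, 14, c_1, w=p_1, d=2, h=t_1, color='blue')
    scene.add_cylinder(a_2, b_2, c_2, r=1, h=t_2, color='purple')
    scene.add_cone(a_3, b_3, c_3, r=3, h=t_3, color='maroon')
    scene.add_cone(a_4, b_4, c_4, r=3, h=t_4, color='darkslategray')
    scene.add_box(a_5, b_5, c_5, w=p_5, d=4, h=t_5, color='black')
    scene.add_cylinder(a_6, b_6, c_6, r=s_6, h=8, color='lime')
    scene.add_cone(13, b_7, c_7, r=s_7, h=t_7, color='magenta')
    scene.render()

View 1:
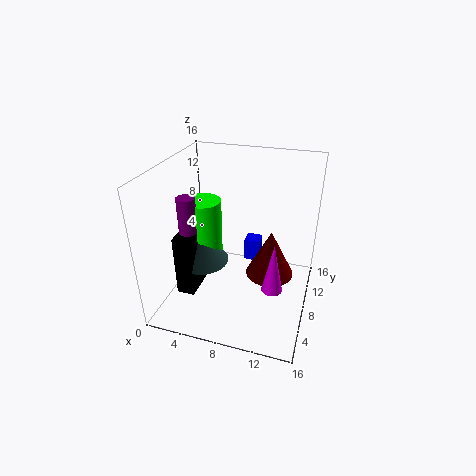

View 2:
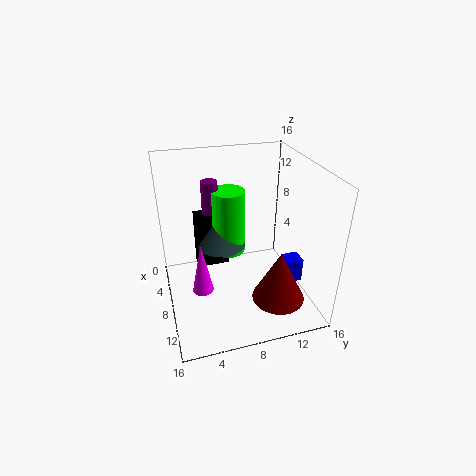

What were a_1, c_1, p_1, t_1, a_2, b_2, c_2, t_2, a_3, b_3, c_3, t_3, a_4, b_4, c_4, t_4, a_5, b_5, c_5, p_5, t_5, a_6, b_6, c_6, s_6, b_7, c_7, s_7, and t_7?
a_1 = 7, c_1 = 1, p_1 = 2, t_1 = 3, a_2 = 3, b_2 = 6, c_2 = 8, t_2 = 5, a_3 = 11, b_3 = 12, c_3 = 1, t_3 = 6, a_4 = 4, b_4 = 7, c_4 = 5, t_4 = 4, a_5 = 2, b_5 = 4, c_5 = 2, p_5 = 2, t_5 = 7, a_6 = 4, b_6 = 8, c_6 = 4, s_6 = 2, b_7 = 3, c_7 = 6, s_7 = 1, t_7 = 5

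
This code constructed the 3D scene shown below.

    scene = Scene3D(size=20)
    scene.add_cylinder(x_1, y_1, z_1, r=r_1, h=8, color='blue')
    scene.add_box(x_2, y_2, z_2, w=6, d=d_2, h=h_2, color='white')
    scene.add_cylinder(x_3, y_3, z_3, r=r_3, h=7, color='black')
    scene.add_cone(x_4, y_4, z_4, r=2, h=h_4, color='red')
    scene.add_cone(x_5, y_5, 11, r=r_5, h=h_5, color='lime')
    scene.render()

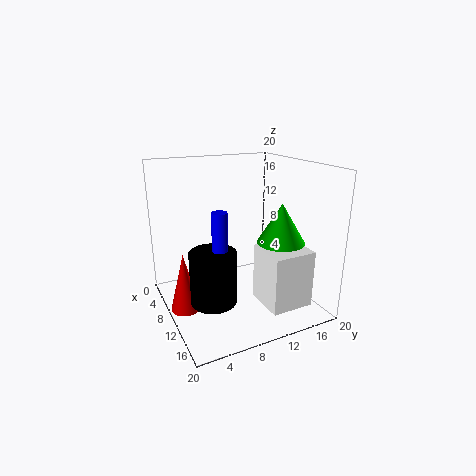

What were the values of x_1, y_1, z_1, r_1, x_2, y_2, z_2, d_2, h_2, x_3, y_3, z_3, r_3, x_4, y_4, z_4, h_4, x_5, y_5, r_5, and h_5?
x_1 = 13
y_1 = 6
z_1 = 7
r_1 = 1
x_2 = 11
y_2 = 12
z_2 = 1
d_2 = 6
h_2 = 8
x_3 = 13
y_3 = 5
z_3 = 3
r_3 = 3
x_4 = 10
y_4 = 2
z_4 = 1
h_4 = 8
x_5 = 16
y_5 = 13
r_5 = 3
h_5 = 5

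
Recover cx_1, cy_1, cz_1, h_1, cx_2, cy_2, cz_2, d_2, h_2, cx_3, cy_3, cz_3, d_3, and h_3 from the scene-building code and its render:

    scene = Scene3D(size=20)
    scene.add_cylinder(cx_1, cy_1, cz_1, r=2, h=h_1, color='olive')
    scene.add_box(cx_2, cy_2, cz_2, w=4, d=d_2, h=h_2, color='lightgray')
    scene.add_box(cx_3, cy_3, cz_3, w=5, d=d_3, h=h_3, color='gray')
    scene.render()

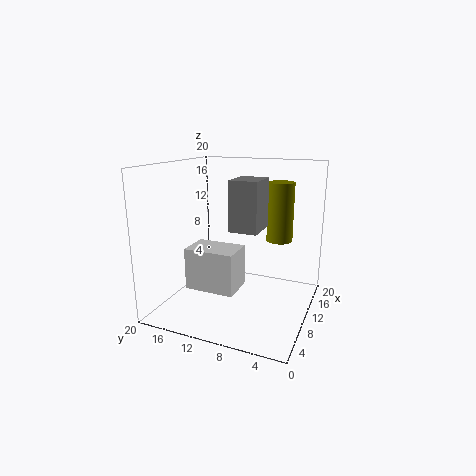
cx_1 = 17; cy_1 = 6; cz_1 = 8; h_1 = 9; cx_2 = 1; cy_2 = 7; cz_2 = 6; d_2 = 6; h_2 = 5; cx_3 = 9; cy_3 = 7; cz_3 = 11; d_3 = 4; h_3 = 7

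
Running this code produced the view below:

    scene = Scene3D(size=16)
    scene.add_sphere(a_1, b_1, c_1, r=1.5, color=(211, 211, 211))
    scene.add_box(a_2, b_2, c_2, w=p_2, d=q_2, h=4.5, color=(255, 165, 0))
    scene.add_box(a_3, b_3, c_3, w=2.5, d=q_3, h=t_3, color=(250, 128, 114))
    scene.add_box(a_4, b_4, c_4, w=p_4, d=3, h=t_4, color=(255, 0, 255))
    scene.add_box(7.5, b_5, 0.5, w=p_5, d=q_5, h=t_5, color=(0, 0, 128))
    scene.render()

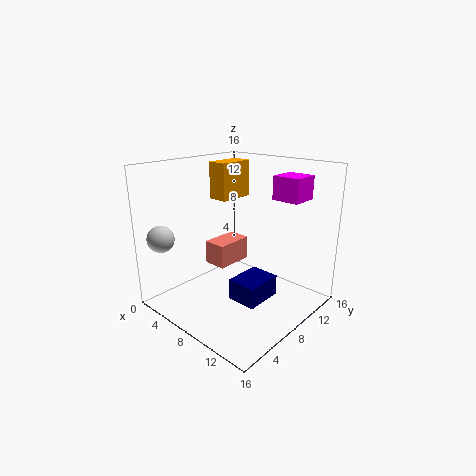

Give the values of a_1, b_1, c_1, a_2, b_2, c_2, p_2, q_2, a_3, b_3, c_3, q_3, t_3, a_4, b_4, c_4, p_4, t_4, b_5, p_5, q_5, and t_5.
a_1 = 2, b_1 = 2, c_1 = 8, a_2 = 1.5, b_2 = 10, c_2 = 11, p_2 = 2.5, q_2 = 4.5, a_3 = 6, b_3 = 5, c_3 = 5.5, q_3 = 4, t_3 = 2.5, a_4 = 11, b_4 = 10, c_4 = 12.5, p_4 = 3, t_4 = 2.5, b_5 = 7, p_5 = 3.5, q_5 = 4.5, t_5 = 2.5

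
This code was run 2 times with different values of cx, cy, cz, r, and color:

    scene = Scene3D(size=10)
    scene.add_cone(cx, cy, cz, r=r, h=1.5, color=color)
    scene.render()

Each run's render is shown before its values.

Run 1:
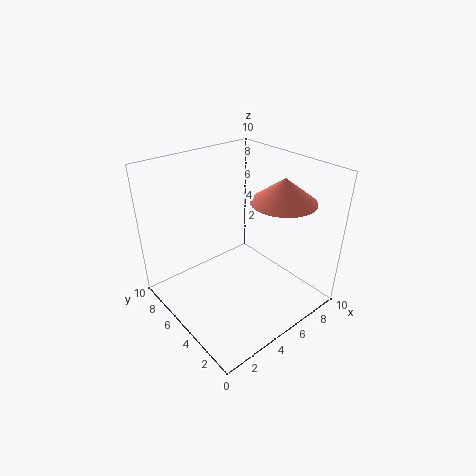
cx = 6
cy = 2
cz = 8.5
r = 2
color = 'salmon'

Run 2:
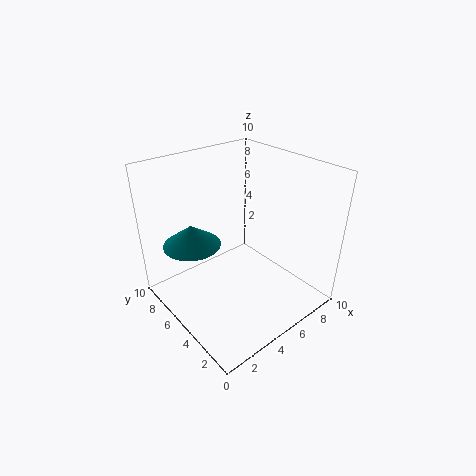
cx = 2.5
cy = 7
cz = 4.5
r = 2
color = 'teal'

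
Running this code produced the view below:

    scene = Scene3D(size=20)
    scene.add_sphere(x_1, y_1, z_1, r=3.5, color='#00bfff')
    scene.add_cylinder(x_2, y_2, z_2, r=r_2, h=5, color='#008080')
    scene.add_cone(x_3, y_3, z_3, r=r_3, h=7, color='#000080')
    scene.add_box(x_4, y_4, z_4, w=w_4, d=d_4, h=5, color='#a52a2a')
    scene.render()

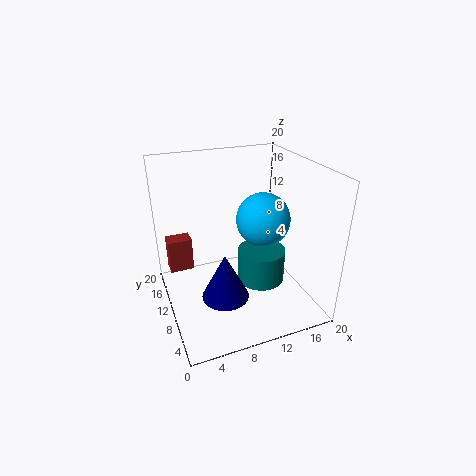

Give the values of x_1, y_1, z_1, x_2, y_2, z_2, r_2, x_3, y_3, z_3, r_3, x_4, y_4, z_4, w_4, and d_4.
x_1 = 12.5; y_1 = 7.5; z_1 = 13.5; x_2 = 14; y_2 = 10.5; z_2 = 2; r_2 = 3.5; x_3 = 8; y_3 = 10; z_3 = 0.5; r_3 = 3.5; x_4 = 1; y_4 = 14.5; z_4 = 3.5; w_4 = 3.5; d_4 = 2.5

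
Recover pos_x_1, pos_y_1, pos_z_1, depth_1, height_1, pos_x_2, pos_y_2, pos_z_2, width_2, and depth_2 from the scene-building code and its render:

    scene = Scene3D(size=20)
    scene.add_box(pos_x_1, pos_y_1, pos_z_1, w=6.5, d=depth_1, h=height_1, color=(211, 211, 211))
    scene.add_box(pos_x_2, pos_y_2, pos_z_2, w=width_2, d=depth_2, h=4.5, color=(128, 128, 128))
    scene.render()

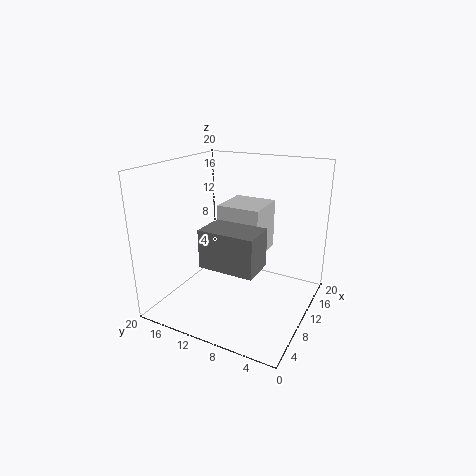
pos_x_1 = 12, pos_y_1 = 8, pos_z_1 = 6, depth_1 = 6.5, height_1 = 7.5, pos_x_2 = 0.5, pos_y_2 = 3.5, pos_z_2 = 10, width_2 = 4, depth_2 = 6.5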